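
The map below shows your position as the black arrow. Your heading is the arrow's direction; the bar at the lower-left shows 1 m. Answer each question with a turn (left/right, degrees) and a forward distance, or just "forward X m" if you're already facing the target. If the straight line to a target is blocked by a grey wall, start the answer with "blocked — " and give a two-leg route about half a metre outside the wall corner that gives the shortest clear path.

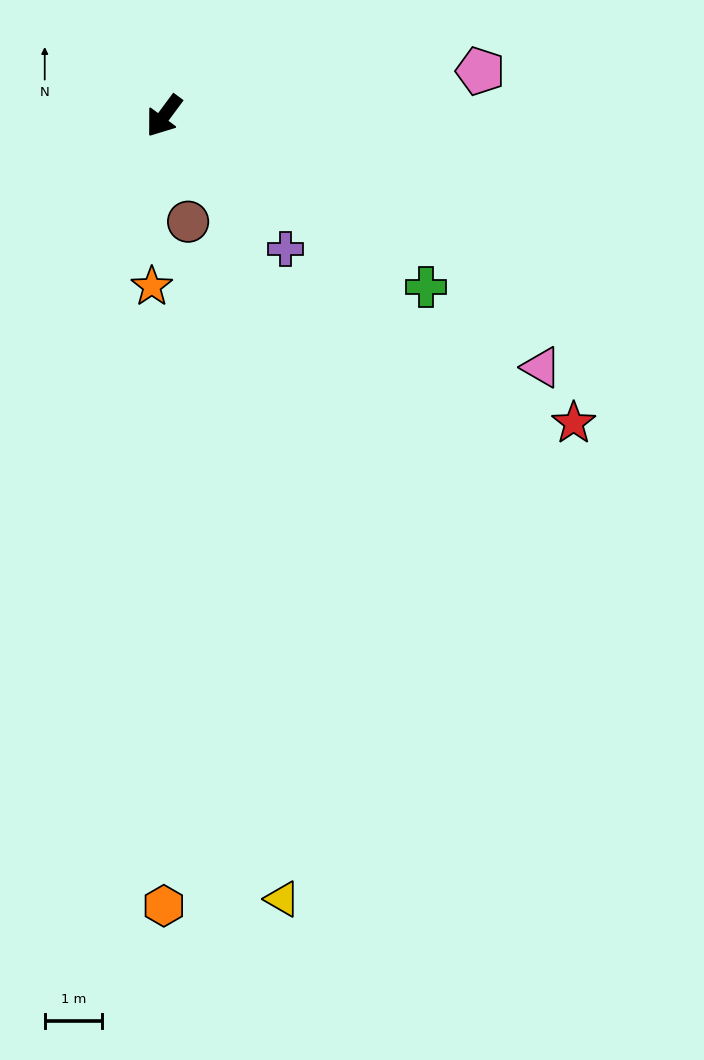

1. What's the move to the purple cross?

turn left 79°, forward 3.2 m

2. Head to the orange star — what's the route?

turn left 32°, forward 3.0 m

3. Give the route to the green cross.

turn left 93°, forward 5.5 m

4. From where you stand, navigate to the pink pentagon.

turn left 135°, forward 5.6 m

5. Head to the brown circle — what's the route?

turn left 49°, forward 1.9 m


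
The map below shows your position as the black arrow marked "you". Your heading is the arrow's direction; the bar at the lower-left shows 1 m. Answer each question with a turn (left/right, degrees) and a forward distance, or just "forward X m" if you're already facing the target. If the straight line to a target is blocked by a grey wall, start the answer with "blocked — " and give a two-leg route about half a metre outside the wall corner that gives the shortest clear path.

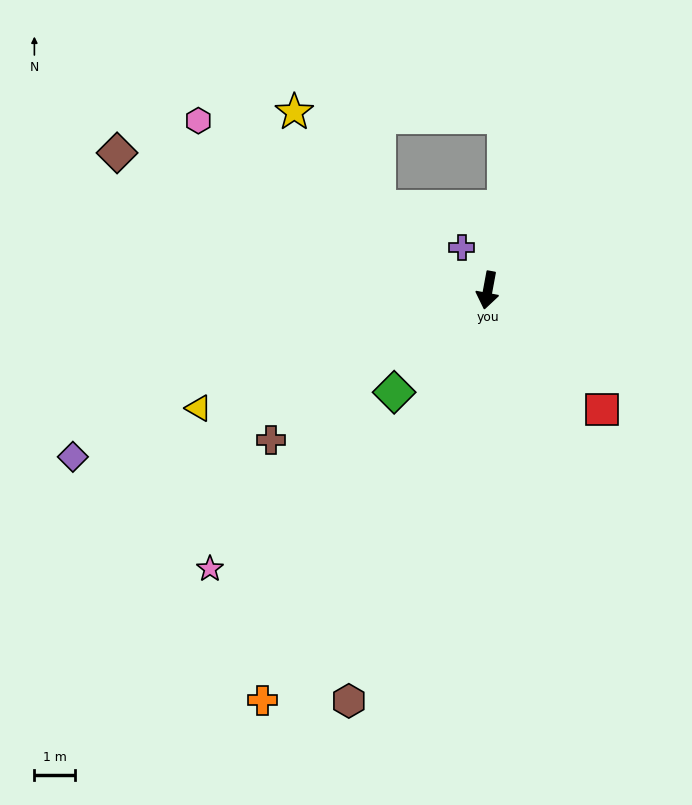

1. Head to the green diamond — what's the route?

turn right 32°, forward 3.4 m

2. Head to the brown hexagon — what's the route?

turn right 8°, forward 10.6 m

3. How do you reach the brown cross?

turn right 45°, forward 6.4 m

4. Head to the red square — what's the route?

turn left 54°, forward 4.0 m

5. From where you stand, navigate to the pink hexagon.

turn right 110°, forward 8.2 m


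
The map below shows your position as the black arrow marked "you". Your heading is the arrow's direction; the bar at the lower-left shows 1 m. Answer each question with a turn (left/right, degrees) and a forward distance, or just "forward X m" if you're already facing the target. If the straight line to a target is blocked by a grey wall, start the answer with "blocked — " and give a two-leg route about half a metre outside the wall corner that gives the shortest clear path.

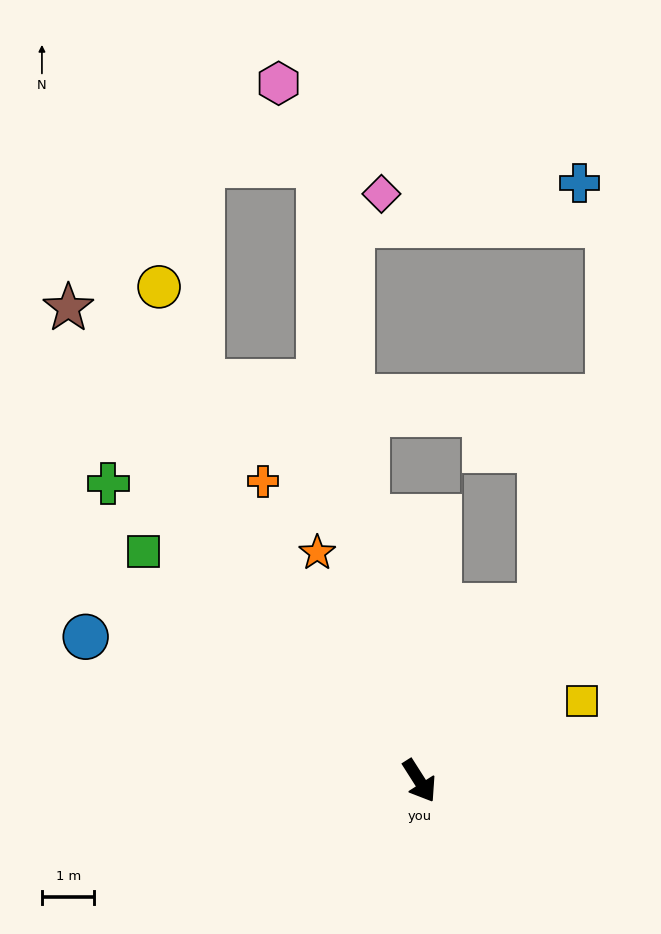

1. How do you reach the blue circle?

turn right 146°, forward 6.9 m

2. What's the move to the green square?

turn right 162°, forward 6.8 m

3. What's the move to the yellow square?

turn left 84°, forward 3.4 m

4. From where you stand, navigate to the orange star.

turn left 172°, forward 4.8 m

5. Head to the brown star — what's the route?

turn right 176°, forward 11.2 m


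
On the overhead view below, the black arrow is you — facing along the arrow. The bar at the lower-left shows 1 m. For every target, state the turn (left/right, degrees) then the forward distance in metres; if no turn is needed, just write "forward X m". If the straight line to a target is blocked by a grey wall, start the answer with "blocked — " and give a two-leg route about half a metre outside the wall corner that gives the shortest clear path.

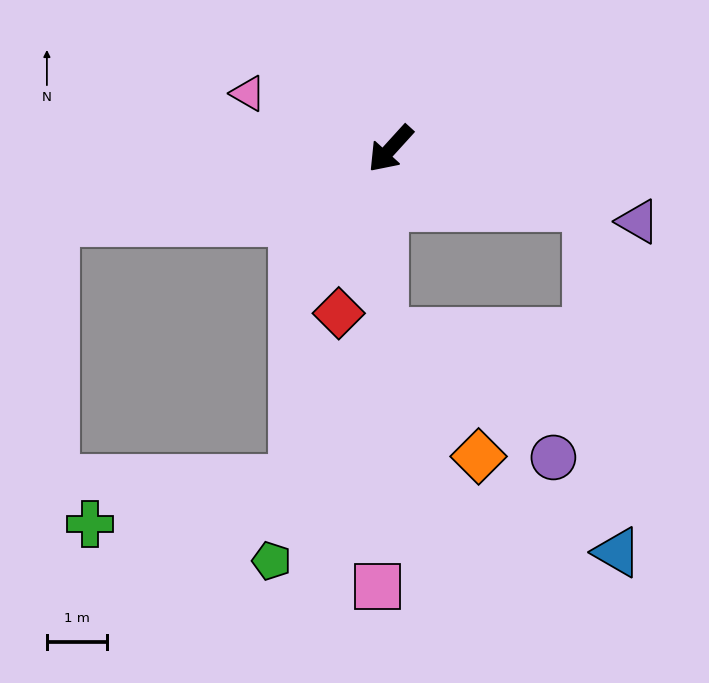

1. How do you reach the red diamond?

turn left 25°, forward 2.9 m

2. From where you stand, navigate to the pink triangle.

turn right 69°, forward 2.5 m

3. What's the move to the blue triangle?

blocked — turn left 116°, forward 3.4 m, then turn right 69°, forward 5.8 m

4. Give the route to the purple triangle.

turn left 116°, forward 4.3 m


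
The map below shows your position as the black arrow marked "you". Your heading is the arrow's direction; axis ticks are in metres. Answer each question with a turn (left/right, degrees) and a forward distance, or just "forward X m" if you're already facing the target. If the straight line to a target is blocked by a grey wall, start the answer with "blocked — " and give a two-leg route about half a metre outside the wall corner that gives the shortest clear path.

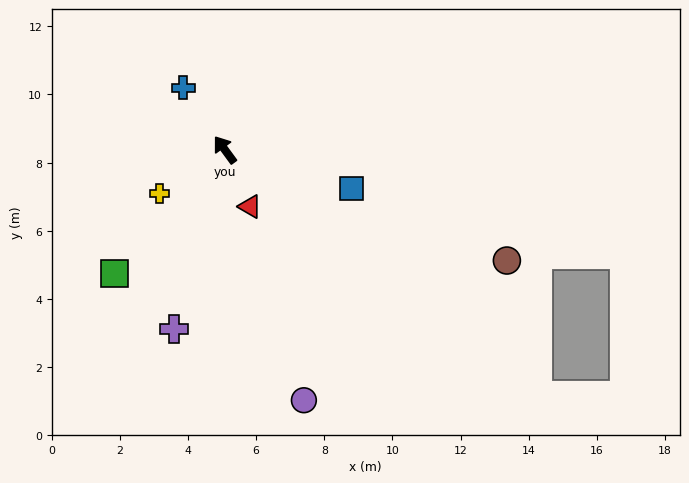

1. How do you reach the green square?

turn left 102°, forward 4.9 m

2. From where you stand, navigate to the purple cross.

turn left 128°, forward 5.5 m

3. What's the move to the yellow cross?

turn left 87°, forward 2.3 m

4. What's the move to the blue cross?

turn right 2°, forward 2.2 m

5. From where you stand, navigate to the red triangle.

turn left 168°, forward 1.8 m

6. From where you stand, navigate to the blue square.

turn right 143°, forward 3.9 m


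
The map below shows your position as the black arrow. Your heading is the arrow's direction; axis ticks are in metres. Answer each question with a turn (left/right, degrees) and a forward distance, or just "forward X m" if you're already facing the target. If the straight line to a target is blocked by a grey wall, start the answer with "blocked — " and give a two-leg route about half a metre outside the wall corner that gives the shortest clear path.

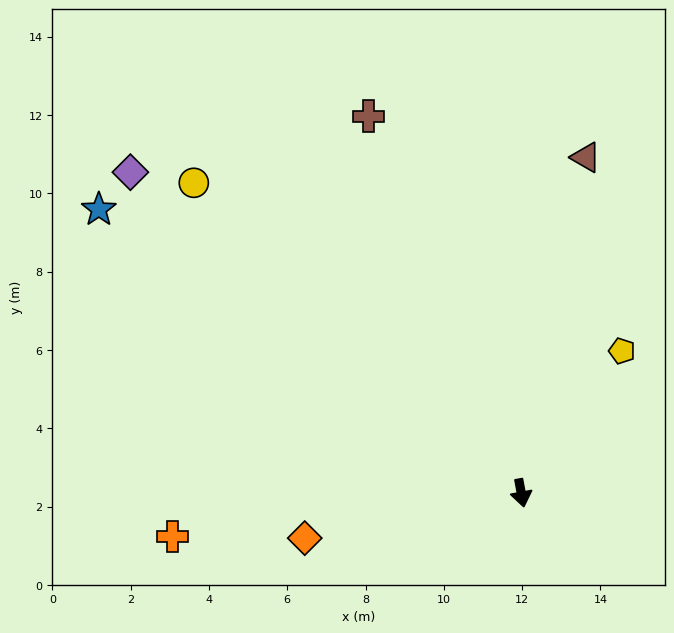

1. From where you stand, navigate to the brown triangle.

turn left 159°, forward 8.7 m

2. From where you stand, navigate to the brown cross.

turn right 168°, forward 10.4 m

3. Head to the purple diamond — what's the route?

turn right 140°, forward 12.9 m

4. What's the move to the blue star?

turn right 134°, forward 13.0 m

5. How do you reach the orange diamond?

turn right 89°, forward 5.6 m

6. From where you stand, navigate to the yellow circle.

turn right 144°, forward 11.5 m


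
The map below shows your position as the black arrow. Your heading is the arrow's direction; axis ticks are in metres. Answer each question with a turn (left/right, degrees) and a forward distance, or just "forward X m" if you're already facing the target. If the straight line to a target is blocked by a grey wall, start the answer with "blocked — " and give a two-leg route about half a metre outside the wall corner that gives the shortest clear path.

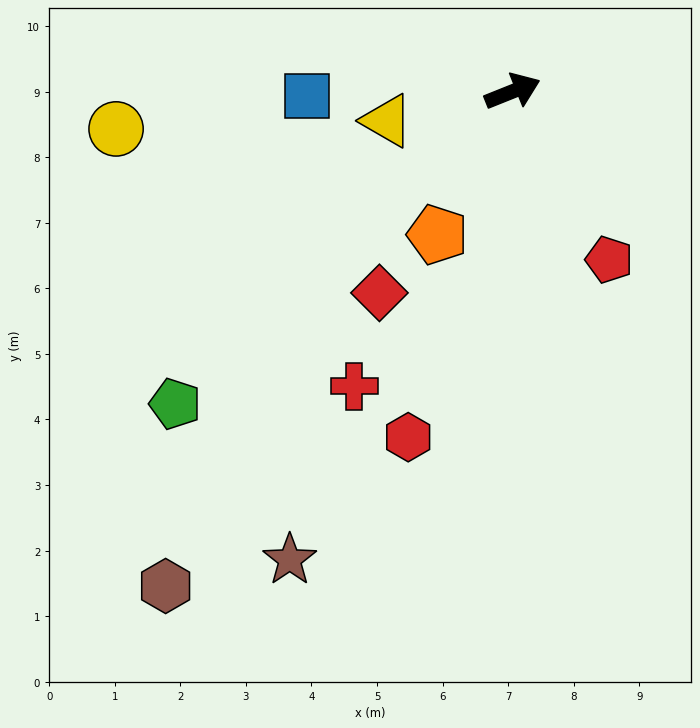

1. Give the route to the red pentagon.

turn right 82°, forward 3.0 m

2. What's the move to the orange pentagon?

turn right 140°, forward 2.5 m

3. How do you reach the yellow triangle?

turn left 171°, forward 2.0 m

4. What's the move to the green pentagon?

turn right 159°, forward 7.0 m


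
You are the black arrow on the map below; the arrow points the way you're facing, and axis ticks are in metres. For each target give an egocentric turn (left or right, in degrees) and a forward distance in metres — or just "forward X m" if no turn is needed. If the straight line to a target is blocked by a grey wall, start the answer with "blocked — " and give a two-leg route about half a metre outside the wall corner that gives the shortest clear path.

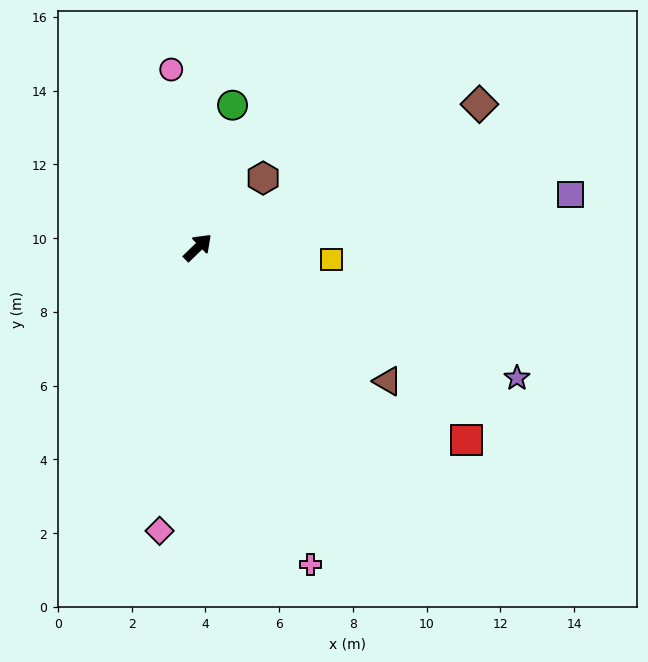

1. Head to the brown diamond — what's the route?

turn right 17°, forward 8.6 m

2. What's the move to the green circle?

turn left 32°, forward 4.0 m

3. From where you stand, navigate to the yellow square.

turn right 49°, forward 3.6 m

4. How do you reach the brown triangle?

turn right 79°, forward 6.3 m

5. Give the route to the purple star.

turn right 66°, forward 9.4 m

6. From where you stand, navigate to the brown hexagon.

turn left 3°, forward 2.6 m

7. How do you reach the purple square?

turn right 36°, forward 10.2 m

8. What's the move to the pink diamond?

turn right 142°, forward 7.8 m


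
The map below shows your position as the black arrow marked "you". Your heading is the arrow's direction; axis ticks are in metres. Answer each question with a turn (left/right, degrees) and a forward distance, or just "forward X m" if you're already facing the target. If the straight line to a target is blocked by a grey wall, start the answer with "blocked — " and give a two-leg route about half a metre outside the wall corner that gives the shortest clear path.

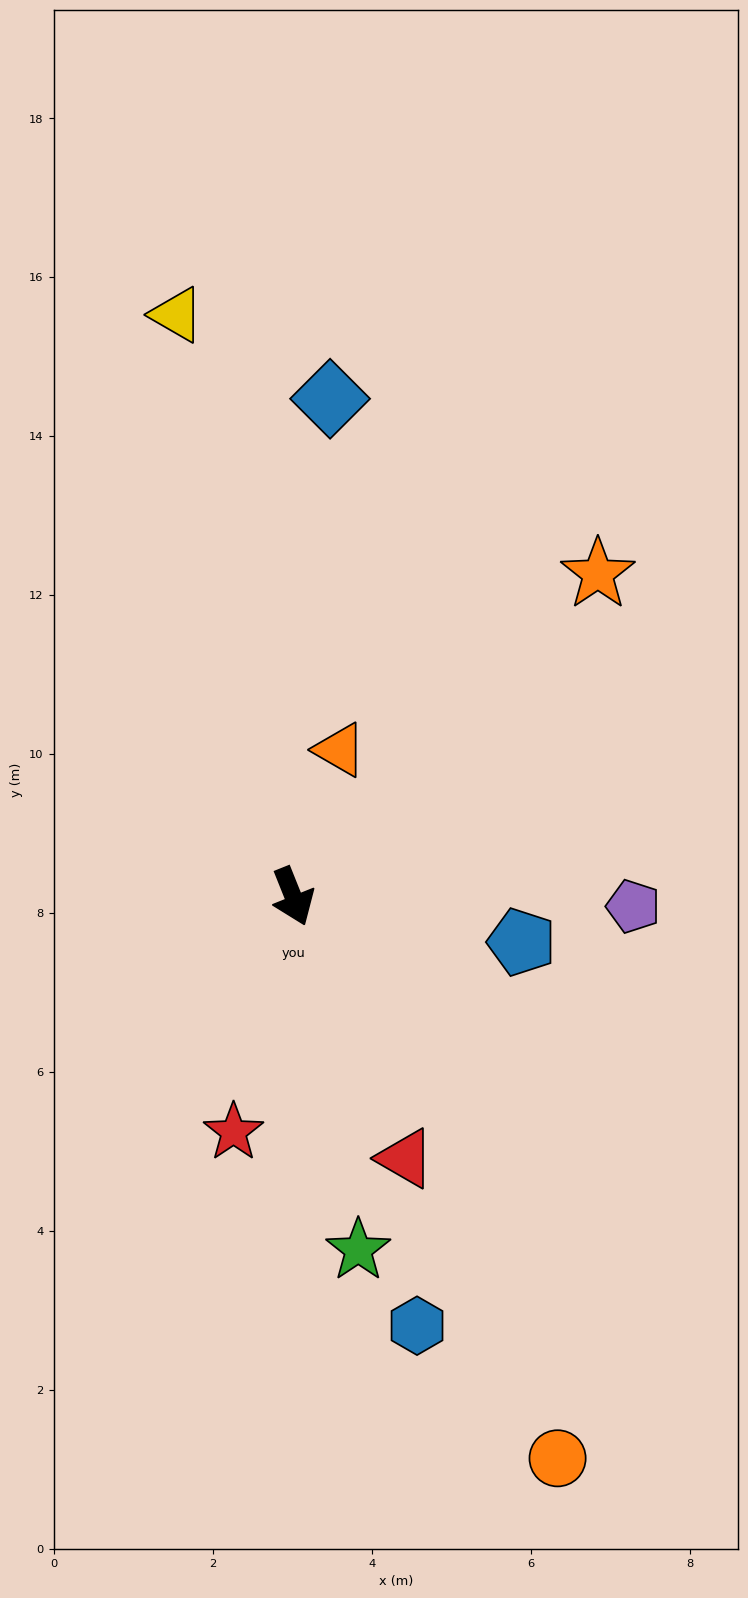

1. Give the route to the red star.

turn right 36°, forward 3.1 m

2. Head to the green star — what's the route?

turn right 11°, forward 4.5 m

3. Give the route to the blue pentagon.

turn left 57°, forward 2.9 m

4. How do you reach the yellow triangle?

turn left 169°, forward 7.5 m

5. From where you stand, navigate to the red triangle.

forward 3.6 m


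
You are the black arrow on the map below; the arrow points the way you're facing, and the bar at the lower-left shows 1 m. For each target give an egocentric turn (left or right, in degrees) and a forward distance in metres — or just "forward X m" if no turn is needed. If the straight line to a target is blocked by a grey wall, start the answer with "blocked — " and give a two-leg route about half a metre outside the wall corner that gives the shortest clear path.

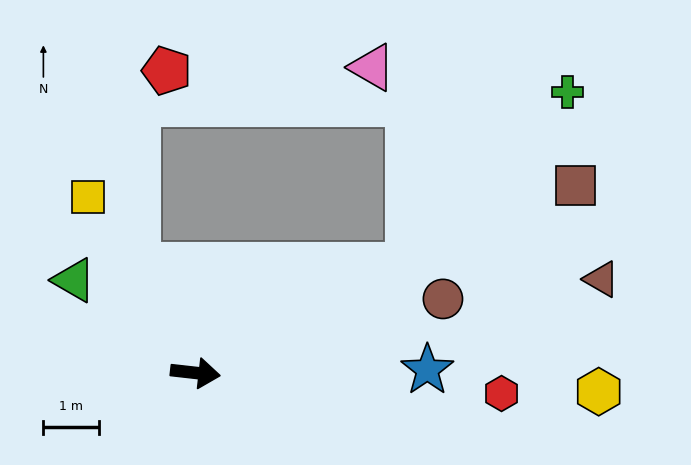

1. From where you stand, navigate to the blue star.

turn left 7°, forward 4.2 m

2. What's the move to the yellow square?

turn left 128°, forward 3.7 m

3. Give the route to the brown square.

turn left 33°, forward 7.6 m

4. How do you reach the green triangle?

turn left 149°, forward 2.7 m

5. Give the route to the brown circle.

turn left 23°, forward 4.6 m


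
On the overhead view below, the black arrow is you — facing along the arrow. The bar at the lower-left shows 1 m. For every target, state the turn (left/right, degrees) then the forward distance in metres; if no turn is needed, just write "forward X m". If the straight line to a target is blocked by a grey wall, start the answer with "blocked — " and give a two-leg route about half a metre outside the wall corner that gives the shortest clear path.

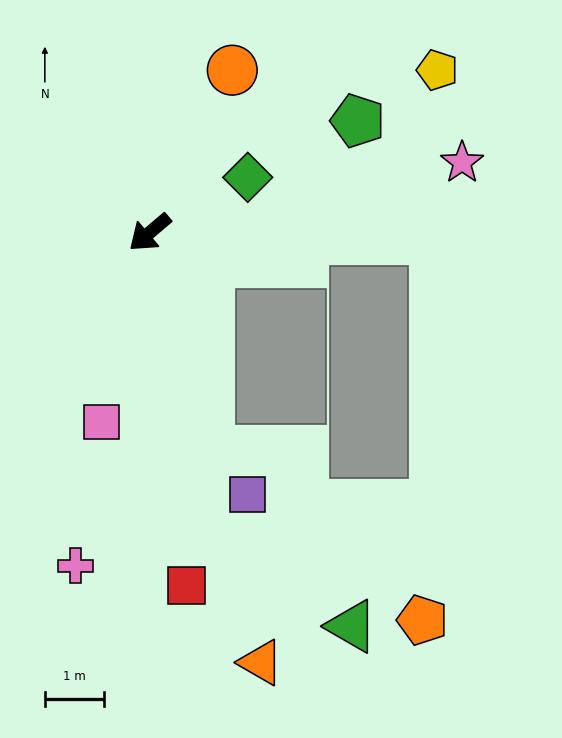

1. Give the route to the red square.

turn left 56°, forward 6.0 m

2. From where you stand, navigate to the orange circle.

turn right 157°, forward 3.1 m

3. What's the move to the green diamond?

turn left 169°, forward 1.9 m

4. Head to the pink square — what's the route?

turn left 35°, forward 3.3 m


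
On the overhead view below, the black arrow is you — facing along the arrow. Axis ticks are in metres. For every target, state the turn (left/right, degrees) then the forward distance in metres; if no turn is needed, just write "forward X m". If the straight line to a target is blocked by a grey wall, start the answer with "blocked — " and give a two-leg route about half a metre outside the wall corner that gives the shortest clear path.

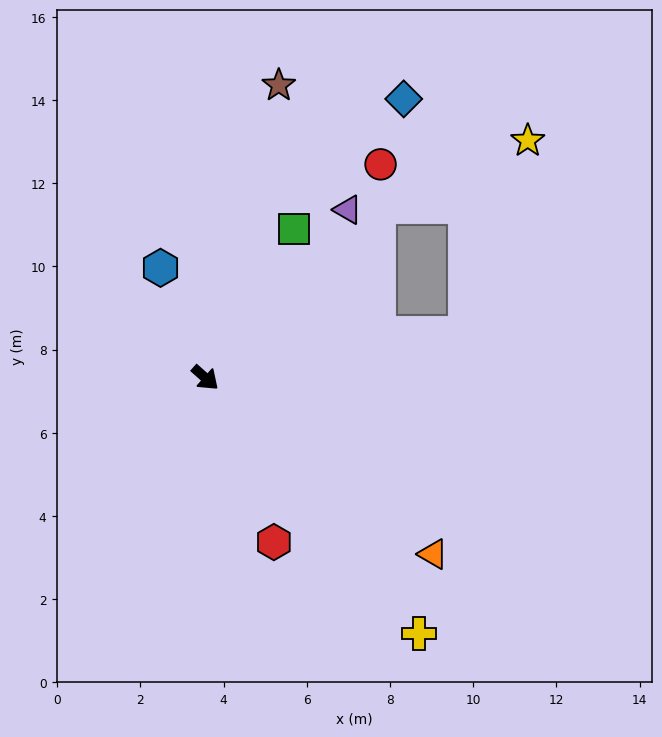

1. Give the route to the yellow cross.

turn right 9°, forward 8.0 m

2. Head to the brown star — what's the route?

turn left 117°, forward 7.2 m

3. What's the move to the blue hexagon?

turn left 154°, forward 2.9 m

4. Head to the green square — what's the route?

turn left 101°, forward 4.2 m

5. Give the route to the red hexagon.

turn right 26°, forward 4.3 m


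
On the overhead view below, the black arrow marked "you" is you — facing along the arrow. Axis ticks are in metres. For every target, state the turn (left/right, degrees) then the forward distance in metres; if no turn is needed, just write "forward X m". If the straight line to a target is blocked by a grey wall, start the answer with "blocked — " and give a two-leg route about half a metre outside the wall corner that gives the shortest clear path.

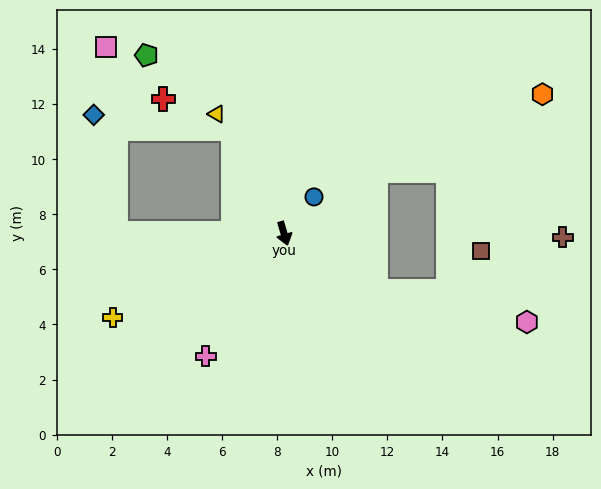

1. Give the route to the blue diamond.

blocked — turn right 107°, forward 6.1 m, then turn right 79°, forward 4.4 m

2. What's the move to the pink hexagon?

blocked — turn left 42°, forward 4.0 m, then turn left 19°, forward 5.6 m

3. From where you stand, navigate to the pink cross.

turn right 49°, forward 5.3 m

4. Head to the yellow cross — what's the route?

turn right 80°, forward 6.9 m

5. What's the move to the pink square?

blocked — turn right 107°, forward 6.1 m, then turn right 86°, forward 6.8 m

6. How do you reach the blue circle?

turn left 124°, forward 1.7 m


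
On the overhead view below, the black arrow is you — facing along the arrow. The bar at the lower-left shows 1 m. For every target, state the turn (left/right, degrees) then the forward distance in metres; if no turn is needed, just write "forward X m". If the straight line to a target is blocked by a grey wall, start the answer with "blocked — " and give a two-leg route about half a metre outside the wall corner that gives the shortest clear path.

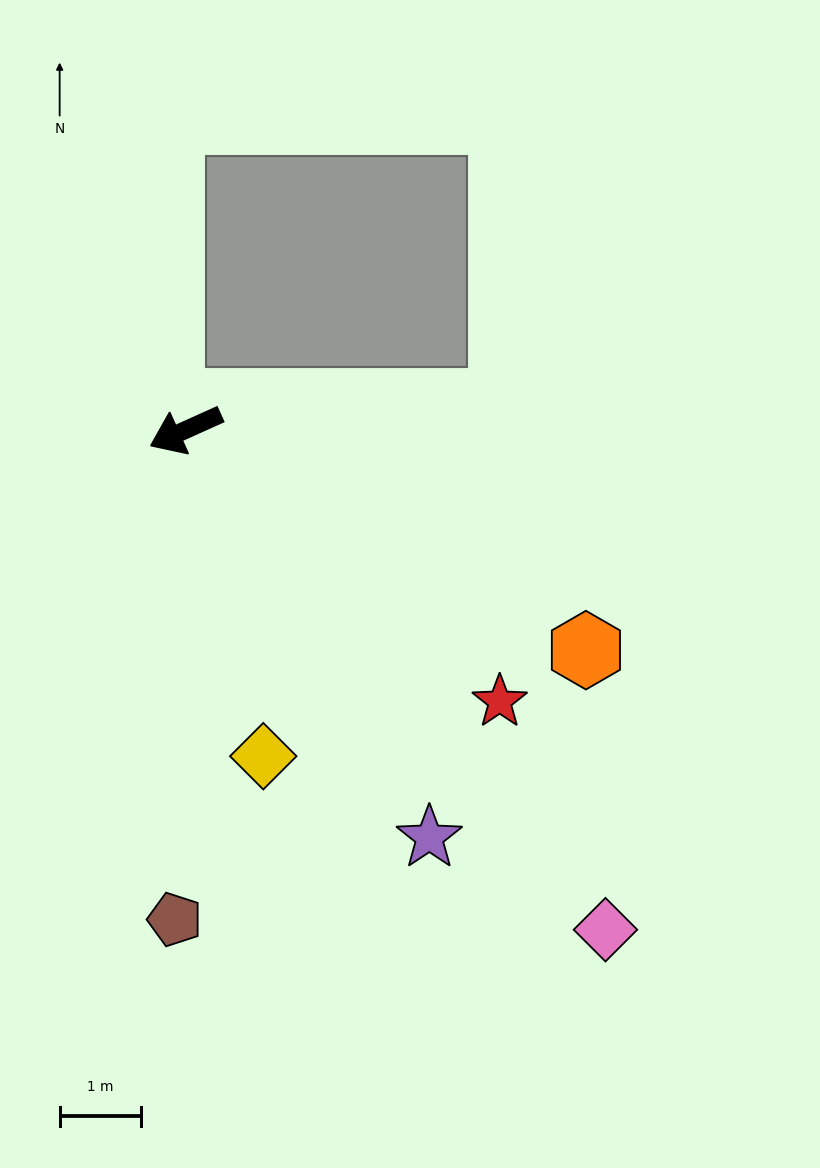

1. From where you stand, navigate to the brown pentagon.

turn left 64°, forward 6.0 m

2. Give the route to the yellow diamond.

turn left 79°, forward 4.1 m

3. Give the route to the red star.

turn left 115°, forward 5.1 m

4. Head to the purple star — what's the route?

turn left 97°, forward 5.8 m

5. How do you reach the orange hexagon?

turn left 127°, forward 5.6 m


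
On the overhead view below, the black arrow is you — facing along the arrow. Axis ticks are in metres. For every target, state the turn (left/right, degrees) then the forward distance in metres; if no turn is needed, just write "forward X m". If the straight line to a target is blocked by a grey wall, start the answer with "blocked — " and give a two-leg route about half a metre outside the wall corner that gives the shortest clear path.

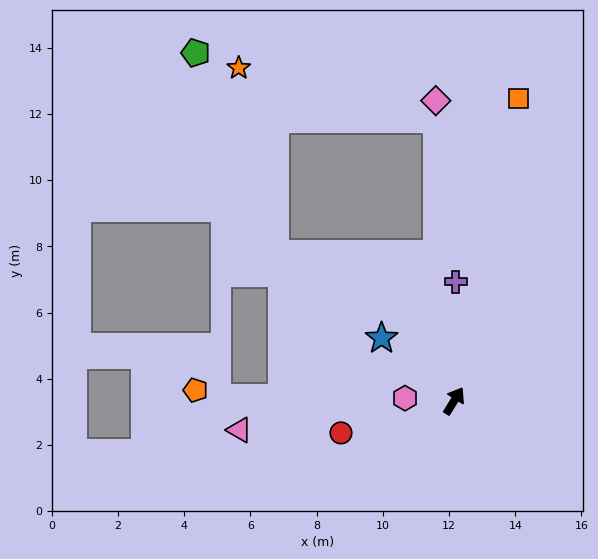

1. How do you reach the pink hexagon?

turn left 119°, forward 1.5 m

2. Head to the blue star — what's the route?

turn left 81°, forward 2.9 m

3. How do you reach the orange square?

turn left 20°, forward 9.3 m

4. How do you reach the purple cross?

turn left 31°, forward 3.6 m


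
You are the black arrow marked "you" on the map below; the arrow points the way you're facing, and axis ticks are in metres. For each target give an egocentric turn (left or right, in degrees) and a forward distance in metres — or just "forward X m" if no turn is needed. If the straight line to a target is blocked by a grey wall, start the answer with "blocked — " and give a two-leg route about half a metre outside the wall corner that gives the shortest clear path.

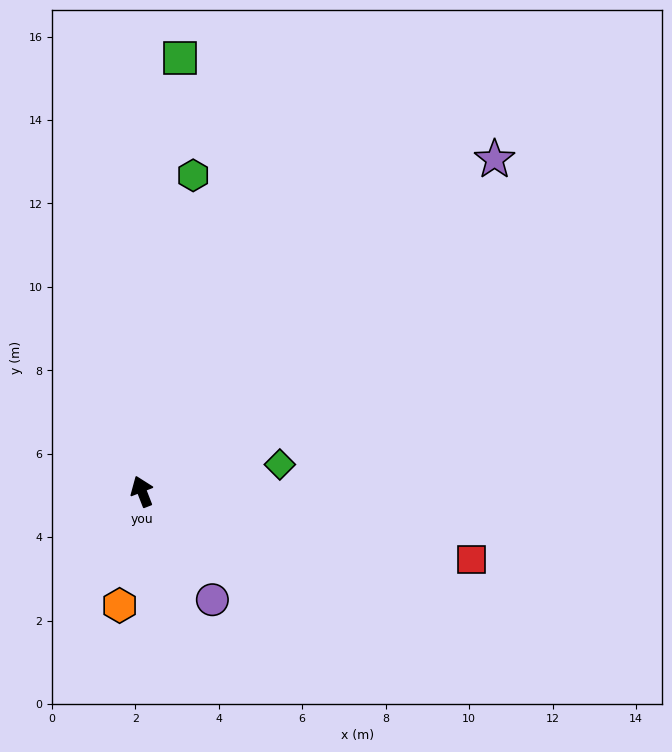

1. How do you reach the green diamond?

turn right 100°, forward 3.4 m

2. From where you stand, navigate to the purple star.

turn right 68°, forward 11.6 m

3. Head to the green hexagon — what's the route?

turn right 30°, forward 7.7 m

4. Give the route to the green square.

turn right 26°, forward 10.4 m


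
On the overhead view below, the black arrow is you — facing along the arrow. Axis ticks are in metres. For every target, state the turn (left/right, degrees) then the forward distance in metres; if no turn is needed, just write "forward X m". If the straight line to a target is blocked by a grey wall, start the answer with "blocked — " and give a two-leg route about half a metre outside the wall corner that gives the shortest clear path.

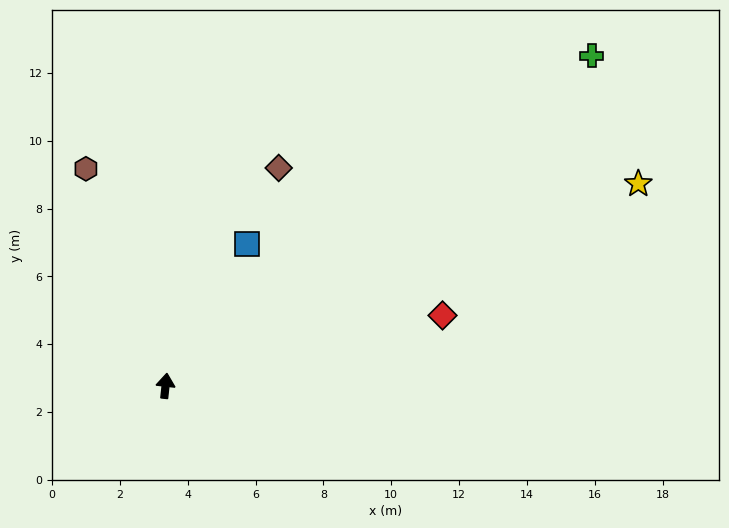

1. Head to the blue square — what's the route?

turn right 24°, forward 4.8 m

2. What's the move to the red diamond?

turn right 70°, forward 8.4 m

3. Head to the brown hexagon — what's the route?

turn left 26°, forward 6.8 m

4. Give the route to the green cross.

turn right 46°, forward 15.9 m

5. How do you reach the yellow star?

turn right 61°, forward 15.2 m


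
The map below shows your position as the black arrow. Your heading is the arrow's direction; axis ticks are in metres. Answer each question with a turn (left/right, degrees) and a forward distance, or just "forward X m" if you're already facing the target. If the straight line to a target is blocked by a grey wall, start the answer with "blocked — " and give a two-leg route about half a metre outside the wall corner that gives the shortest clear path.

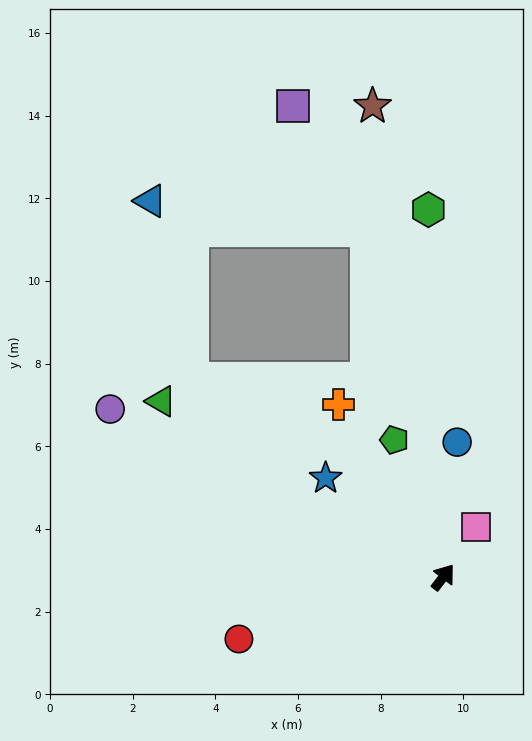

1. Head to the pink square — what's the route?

turn left 4°, forward 1.4 m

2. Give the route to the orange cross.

turn left 69°, forward 4.9 m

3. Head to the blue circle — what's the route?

turn left 31°, forward 3.3 m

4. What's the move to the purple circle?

turn left 101°, forward 9.0 m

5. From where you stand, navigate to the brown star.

turn left 46°, forward 11.5 m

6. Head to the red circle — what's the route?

turn left 144°, forward 5.2 m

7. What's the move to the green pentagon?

turn left 57°, forward 3.5 m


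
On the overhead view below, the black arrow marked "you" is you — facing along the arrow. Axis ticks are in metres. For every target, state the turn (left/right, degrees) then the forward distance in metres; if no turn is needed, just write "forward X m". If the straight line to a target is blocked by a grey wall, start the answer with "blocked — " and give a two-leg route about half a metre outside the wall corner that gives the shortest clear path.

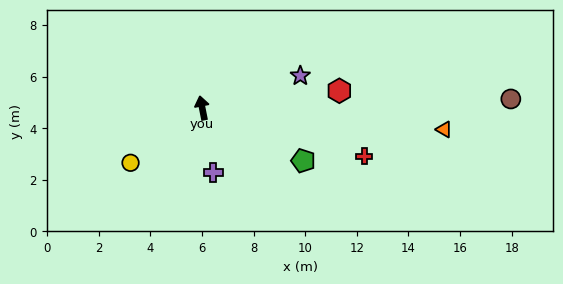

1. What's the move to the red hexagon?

turn right 94°, forward 5.4 m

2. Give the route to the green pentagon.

turn right 129°, forward 4.4 m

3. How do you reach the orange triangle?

turn right 106°, forward 9.4 m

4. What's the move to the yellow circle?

turn left 116°, forward 3.5 m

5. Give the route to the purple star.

turn right 83°, forward 4.0 m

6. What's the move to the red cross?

turn right 118°, forward 6.5 m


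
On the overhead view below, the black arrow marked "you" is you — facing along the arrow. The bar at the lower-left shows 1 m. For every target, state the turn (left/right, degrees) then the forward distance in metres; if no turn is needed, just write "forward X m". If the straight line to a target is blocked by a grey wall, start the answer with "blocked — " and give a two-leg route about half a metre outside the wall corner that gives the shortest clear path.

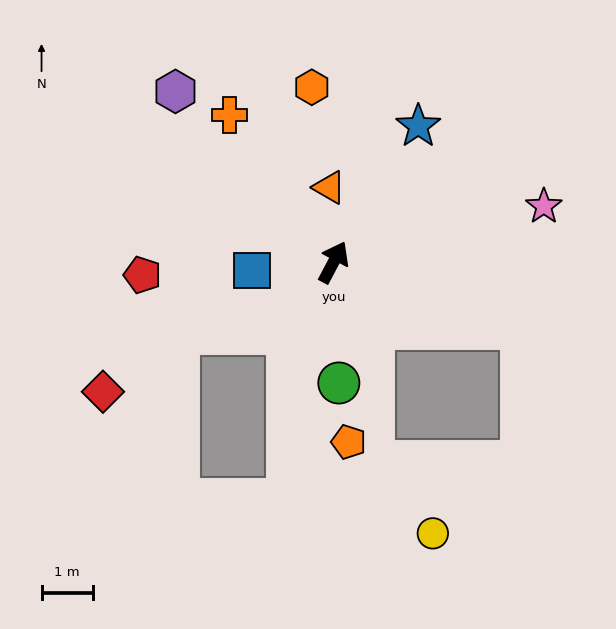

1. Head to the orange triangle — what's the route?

turn left 31°, forward 1.5 m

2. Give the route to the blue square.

turn left 124°, forward 1.6 m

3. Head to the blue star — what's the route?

turn right 4°, forward 3.1 m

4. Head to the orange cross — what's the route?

turn left 63°, forward 3.5 m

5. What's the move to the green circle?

turn right 150°, forward 2.3 m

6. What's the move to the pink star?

turn right 47°, forward 4.2 m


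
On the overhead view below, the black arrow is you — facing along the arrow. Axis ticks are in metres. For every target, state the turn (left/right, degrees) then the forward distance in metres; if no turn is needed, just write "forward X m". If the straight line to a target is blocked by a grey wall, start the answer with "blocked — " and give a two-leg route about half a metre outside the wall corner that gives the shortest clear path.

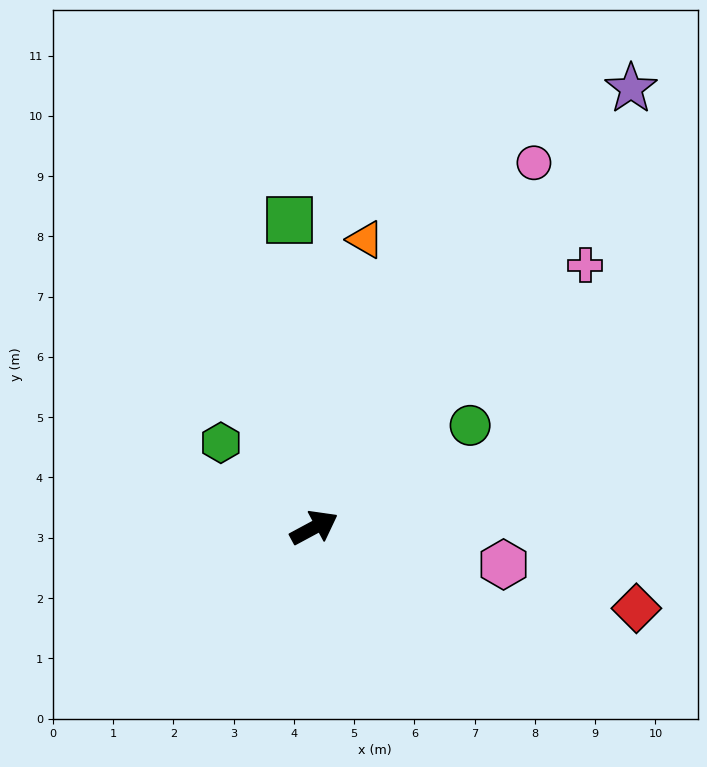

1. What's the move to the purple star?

turn left 26°, forward 9.0 m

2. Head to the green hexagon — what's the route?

turn left 109°, forward 2.1 m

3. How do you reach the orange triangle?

turn left 52°, forward 4.9 m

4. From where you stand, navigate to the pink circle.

turn left 31°, forward 7.1 m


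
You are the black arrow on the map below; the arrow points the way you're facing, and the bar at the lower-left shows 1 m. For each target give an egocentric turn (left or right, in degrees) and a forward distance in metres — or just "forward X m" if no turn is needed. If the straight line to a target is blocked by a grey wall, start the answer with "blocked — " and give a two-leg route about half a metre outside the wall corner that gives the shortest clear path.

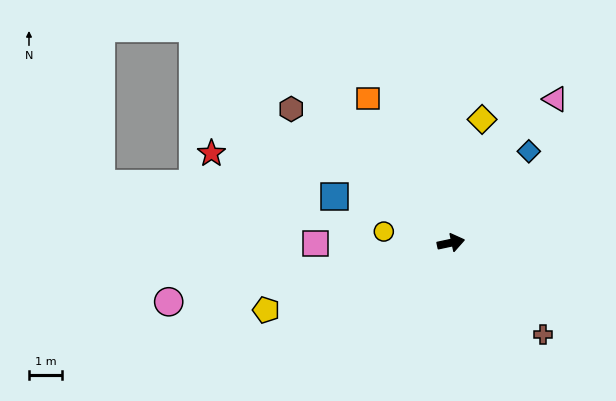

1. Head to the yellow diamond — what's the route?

turn left 64°, forward 3.8 m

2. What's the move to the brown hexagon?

turn left 128°, forward 6.3 m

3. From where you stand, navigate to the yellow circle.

turn left 158°, forward 2.0 m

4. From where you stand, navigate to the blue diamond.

turn left 37°, forward 3.6 m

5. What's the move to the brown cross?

turn right 57°, forward 3.9 m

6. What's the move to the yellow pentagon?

turn right 172°, forward 5.9 m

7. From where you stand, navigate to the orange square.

turn left 108°, forward 5.0 m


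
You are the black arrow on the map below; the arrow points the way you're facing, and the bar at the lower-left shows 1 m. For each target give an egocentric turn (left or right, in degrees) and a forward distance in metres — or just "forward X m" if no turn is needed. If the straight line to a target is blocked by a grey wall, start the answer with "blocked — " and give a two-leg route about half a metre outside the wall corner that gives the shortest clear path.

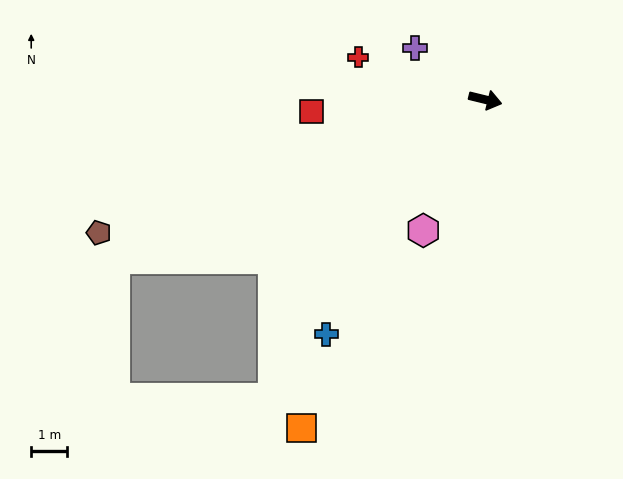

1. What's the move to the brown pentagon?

turn right 147°, forward 11.4 m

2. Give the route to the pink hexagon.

turn right 102°, forward 4.0 m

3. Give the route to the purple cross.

turn left 158°, forward 2.4 m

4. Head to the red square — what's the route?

turn right 162°, forward 4.9 m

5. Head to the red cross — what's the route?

turn left 175°, forward 3.7 m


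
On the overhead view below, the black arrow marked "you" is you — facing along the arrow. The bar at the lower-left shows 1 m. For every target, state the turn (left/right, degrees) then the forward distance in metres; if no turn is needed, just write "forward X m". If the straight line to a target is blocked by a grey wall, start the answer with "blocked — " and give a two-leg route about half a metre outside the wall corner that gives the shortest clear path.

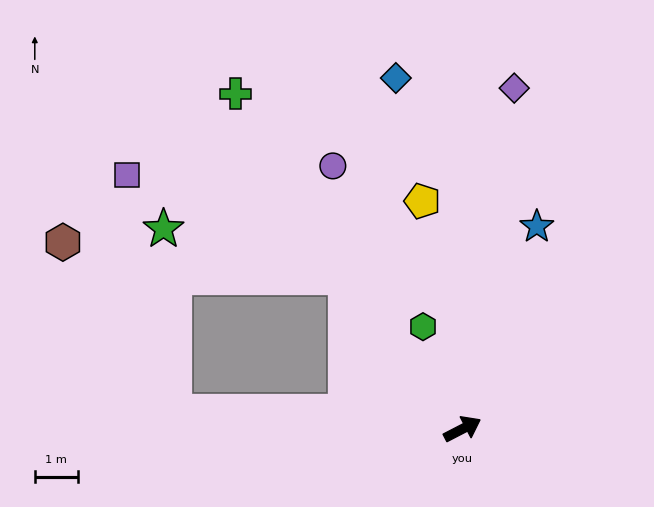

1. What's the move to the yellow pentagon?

turn left 73°, forward 5.4 m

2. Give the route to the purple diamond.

turn left 54°, forward 8.0 m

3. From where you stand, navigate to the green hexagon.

turn left 84°, forward 2.6 m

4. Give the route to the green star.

blocked — turn left 100°, forward 4.5 m, then turn left 38°, forward 4.4 m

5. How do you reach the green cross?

turn left 97°, forward 9.4 m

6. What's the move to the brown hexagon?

blocked — turn left 149°, forward 6.8 m, then turn right 53°, forward 4.7 m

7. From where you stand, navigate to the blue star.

turn left 42°, forward 5.0 m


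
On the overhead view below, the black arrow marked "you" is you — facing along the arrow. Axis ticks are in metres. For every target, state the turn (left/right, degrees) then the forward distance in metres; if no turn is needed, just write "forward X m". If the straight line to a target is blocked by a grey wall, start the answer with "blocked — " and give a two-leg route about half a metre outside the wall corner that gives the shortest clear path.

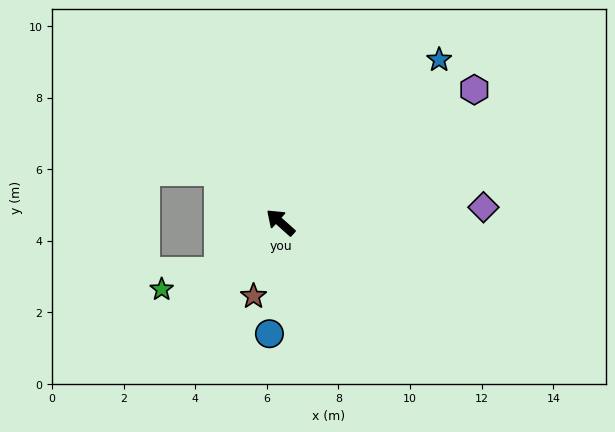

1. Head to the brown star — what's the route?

turn left 112°, forward 2.2 m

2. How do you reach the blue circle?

turn left 126°, forward 3.1 m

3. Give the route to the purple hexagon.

turn right 104°, forward 6.6 m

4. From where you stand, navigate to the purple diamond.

turn right 134°, forward 5.7 m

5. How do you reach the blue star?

turn right 92°, forward 6.3 m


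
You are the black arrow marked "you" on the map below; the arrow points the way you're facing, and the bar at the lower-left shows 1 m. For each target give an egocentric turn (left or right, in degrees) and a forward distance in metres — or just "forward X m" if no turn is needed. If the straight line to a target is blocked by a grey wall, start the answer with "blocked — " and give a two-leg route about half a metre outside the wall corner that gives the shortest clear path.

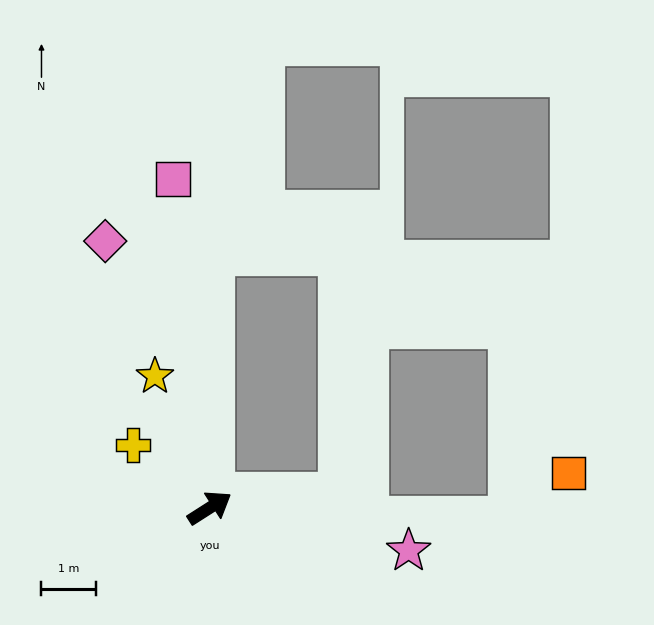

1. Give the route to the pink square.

turn left 64°, forward 6.1 m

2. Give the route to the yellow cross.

turn left 108°, forward 1.8 m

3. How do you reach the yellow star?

turn left 80°, forward 2.6 m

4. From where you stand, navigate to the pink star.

turn right 45°, forward 3.7 m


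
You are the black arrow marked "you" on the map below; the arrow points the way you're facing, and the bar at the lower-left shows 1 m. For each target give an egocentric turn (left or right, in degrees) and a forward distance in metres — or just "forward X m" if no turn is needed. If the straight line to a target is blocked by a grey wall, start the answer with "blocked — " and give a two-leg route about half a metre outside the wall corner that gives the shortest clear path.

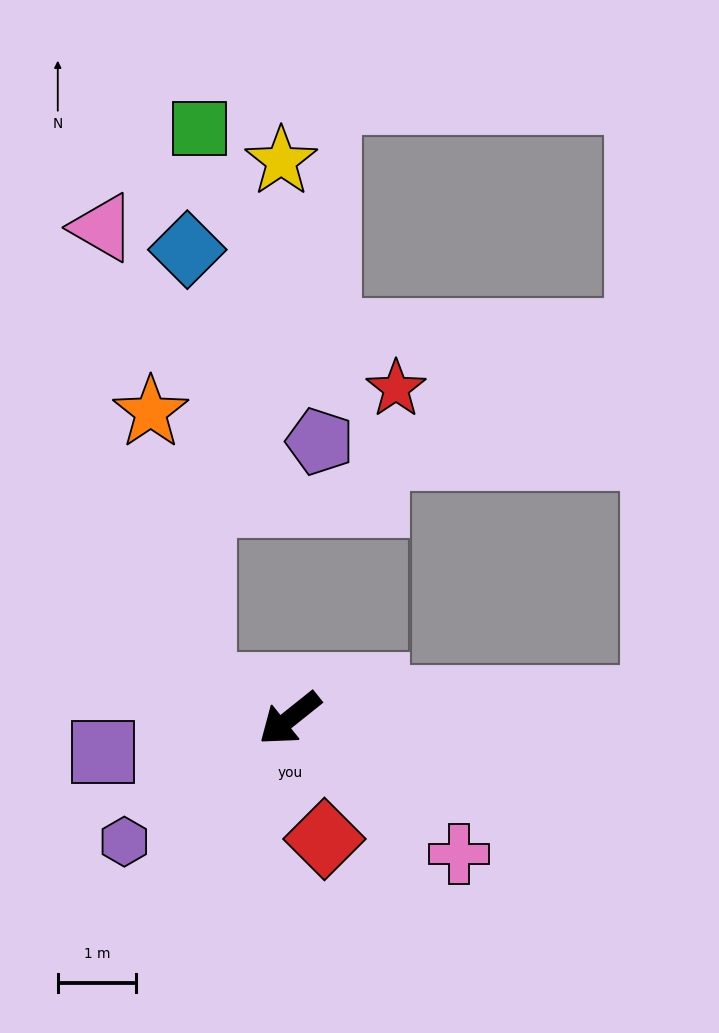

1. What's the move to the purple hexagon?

turn right 2°, forward 2.6 m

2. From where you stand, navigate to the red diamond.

turn left 67°, forward 1.6 m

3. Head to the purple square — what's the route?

turn right 29°, forward 2.4 m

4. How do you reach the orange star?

blocked — turn right 59°, forward 1.2 m, then turn right 59°, forward 3.6 m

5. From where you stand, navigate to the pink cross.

turn left 103°, forward 2.8 m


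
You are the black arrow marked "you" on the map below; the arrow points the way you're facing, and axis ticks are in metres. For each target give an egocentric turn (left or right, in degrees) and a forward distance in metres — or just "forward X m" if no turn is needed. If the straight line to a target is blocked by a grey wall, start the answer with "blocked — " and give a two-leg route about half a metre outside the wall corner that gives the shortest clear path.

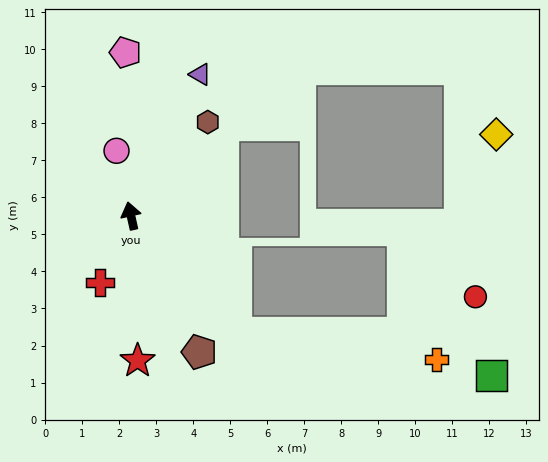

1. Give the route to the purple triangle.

turn right 39°, forward 4.3 m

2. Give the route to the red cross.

turn left 143°, forward 2.0 m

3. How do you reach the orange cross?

blocked — turn right 151°, forward 4.3 m, then turn left 41°, forward 5.5 m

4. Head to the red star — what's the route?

turn left 170°, forward 3.9 m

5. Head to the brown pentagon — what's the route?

turn right 166°, forward 4.1 m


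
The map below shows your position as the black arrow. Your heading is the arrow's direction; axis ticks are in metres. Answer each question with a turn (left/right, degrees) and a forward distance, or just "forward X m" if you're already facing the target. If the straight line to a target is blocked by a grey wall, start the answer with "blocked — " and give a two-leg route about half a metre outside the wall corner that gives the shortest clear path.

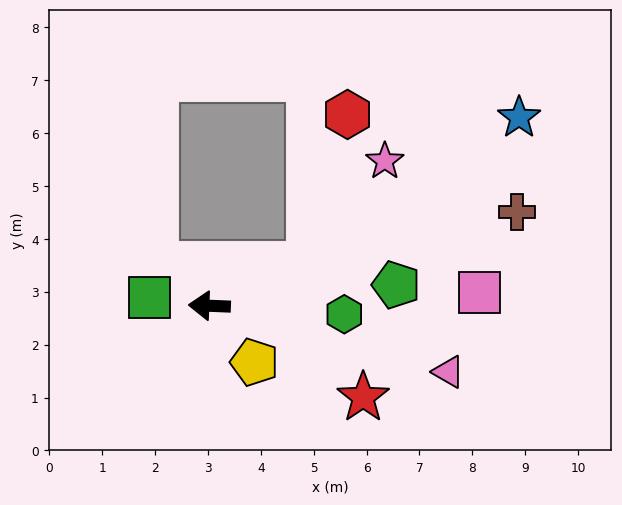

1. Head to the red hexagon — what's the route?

blocked — turn right 155°, forward 2.0 m, then turn left 53°, forward 2.9 m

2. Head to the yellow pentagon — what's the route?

turn left 131°, forward 1.4 m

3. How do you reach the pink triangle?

turn left 167°, forward 4.7 m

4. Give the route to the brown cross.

turn right 161°, forward 6.1 m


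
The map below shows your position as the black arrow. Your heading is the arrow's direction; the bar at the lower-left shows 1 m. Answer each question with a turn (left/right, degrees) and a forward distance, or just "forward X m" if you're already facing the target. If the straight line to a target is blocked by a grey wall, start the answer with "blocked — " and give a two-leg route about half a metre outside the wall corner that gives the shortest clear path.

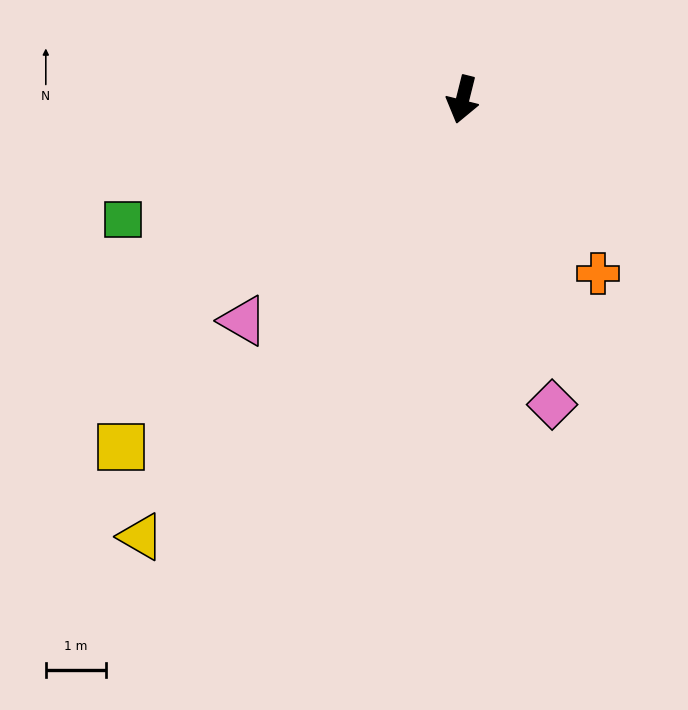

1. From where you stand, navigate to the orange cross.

turn left 52°, forward 3.7 m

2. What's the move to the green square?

turn right 57°, forward 6.0 m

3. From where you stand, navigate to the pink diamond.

turn left 30°, forward 5.3 m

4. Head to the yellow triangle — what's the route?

turn right 22°, forward 9.0 m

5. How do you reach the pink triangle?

turn right 31°, forward 5.2 m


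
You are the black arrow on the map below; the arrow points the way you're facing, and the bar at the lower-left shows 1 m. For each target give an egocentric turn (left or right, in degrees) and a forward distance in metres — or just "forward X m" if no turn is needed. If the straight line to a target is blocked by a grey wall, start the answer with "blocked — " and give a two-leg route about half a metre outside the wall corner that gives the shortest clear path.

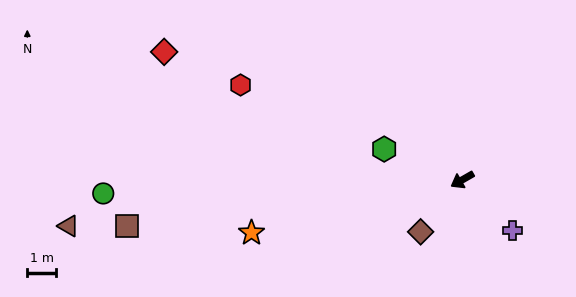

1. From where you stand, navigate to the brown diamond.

turn left 21°, forward 2.3 m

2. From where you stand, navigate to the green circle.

turn right 28°, forward 12.5 m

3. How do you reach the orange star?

turn right 16°, forward 7.5 m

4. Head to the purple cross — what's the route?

turn left 105°, forward 2.5 m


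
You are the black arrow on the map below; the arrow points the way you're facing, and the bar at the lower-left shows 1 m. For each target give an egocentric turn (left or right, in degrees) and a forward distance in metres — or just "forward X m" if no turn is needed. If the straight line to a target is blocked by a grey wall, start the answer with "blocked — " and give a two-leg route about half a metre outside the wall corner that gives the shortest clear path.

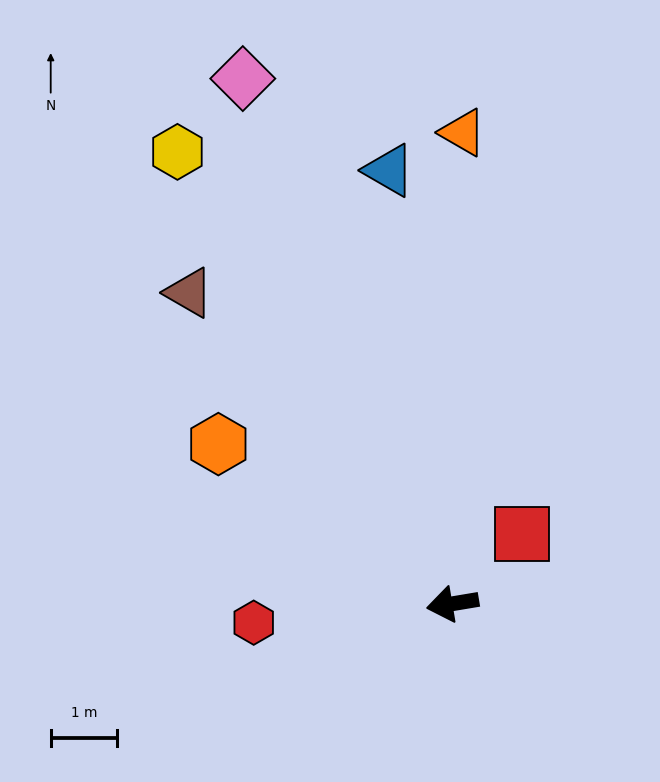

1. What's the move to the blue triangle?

turn right 91°, forward 6.6 m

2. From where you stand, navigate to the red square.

turn right 145°, forward 1.5 m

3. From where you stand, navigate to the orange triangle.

turn right 101°, forward 7.1 m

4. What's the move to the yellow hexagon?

turn right 68°, forward 8.0 m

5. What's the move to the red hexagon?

turn right 4°, forward 3.0 m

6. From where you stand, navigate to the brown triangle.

turn right 59°, forward 6.1 m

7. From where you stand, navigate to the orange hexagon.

turn right 44°, forward 4.3 m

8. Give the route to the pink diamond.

turn right 78°, forward 8.5 m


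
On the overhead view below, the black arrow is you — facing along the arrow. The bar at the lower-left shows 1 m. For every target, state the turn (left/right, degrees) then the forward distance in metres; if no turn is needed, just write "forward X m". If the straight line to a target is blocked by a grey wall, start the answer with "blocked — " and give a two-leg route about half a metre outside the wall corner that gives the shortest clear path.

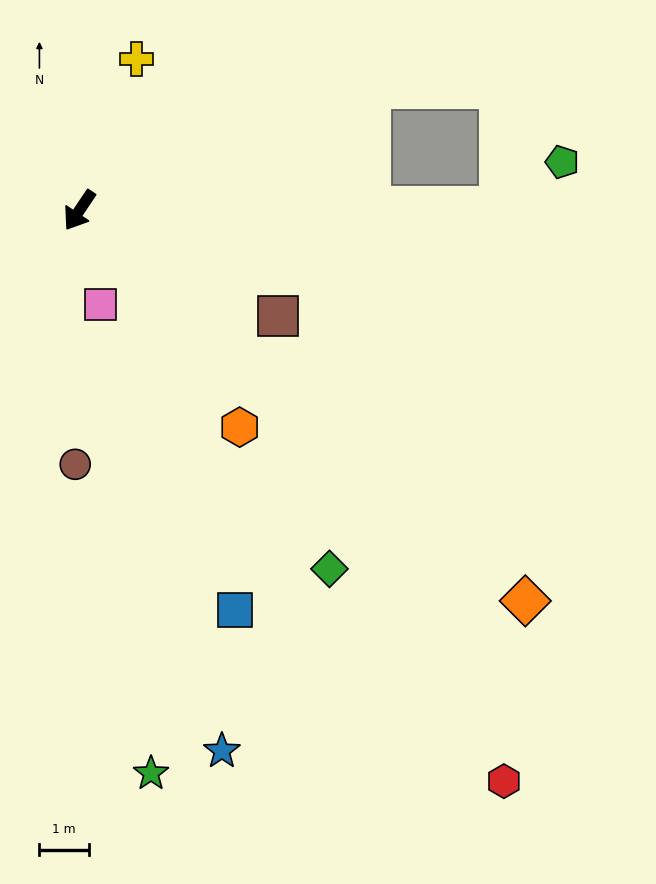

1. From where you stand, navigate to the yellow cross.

turn right 167°, forward 3.3 m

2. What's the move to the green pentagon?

blocked — turn left 124°, forward 8.5 m, then turn left 36°, forward 1.6 m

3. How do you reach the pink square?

turn left 47°, forward 2.0 m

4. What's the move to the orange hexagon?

turn left 70°, forward 5.5 m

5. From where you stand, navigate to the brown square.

turn left 96°, forward 4.6 m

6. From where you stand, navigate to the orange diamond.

turn left 83°, forward 12.0 m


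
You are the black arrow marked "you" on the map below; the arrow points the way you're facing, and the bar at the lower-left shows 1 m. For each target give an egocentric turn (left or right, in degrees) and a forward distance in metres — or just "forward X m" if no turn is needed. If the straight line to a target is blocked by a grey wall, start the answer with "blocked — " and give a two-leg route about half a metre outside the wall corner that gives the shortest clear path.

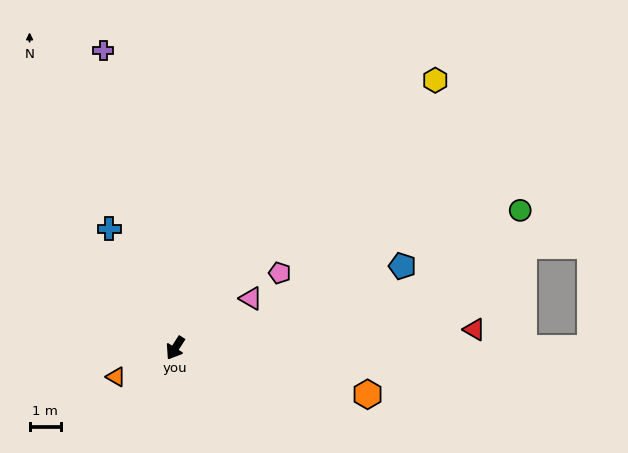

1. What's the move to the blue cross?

turn right 118°, forward 4.3 m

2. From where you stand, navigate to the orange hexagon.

turn left 109°, forward 6.3 m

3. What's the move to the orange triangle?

turn right 31°, forward 2.1 m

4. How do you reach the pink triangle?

turn left 156°, forward 2.9 m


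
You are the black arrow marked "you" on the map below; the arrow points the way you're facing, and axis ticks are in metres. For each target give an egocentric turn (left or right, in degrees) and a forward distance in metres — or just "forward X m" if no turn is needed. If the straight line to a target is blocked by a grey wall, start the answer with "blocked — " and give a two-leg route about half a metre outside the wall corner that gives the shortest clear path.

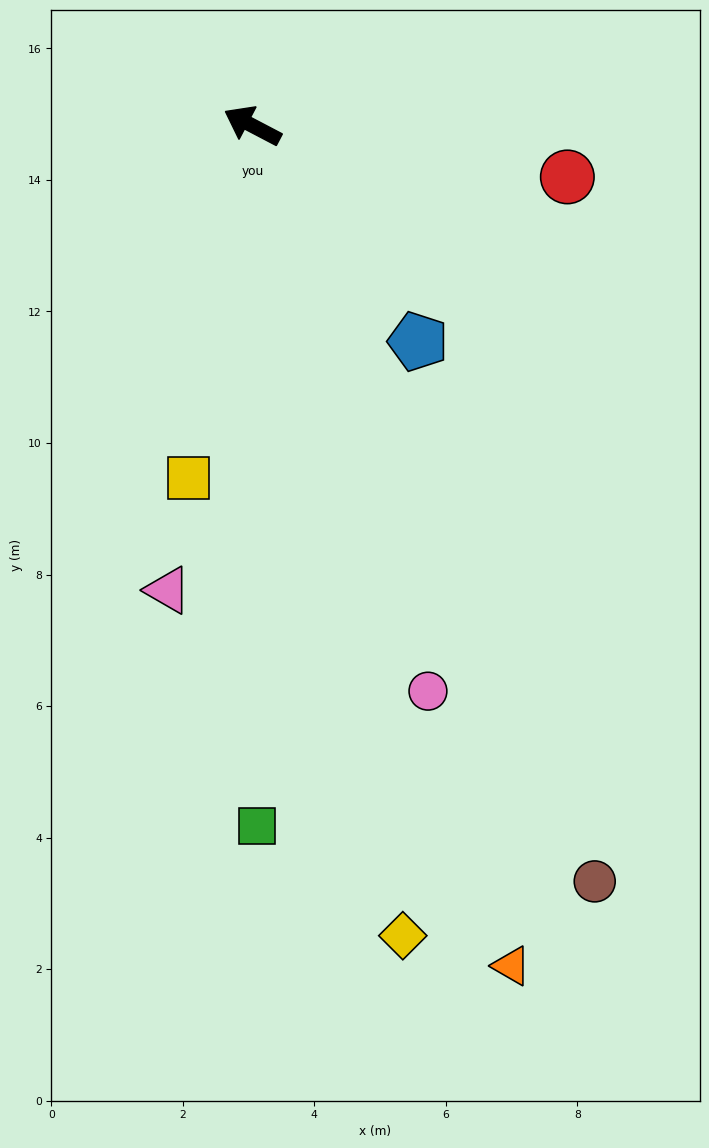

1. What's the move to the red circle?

turn right 162°, forward 4.9 m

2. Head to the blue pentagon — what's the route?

turn left 155°, forward 4.1 m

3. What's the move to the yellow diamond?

turn left 128°, forward 12.5 m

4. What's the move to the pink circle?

turn left 135°, forward 9.0 m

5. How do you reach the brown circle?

turn left 142°, forward 12.6 m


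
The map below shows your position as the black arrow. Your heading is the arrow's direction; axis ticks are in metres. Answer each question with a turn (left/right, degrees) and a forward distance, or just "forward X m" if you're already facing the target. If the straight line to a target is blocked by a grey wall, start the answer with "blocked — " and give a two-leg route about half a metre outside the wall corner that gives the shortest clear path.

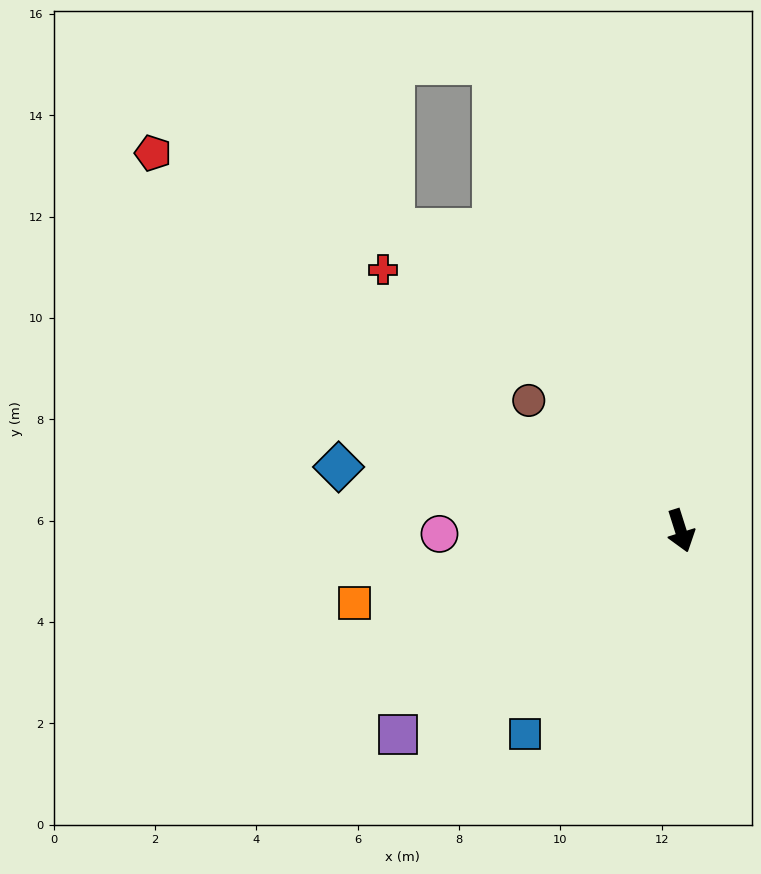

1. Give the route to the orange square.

turn right 95°, forward 6.6 m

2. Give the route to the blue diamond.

turn right 118°, forward 6.9 m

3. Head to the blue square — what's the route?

turn right 55°, forward 5.1 m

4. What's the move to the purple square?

turn right 72°, forward 6.9 m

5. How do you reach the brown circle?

turn right 148°, forward 3.9 m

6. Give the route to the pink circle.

turn right 107°, forward 4.8 m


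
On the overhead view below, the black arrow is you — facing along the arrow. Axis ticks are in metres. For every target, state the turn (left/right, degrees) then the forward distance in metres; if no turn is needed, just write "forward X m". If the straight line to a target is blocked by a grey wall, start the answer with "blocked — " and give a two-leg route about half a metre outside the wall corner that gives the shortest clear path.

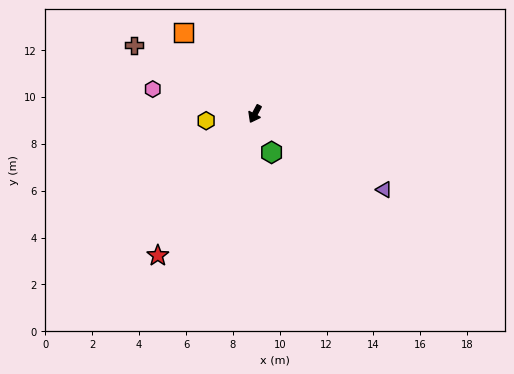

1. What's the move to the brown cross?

turn right 92°, forward 5.9 m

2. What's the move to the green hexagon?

turn left 51°, forward 1.8 m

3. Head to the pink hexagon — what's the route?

turn right 76°, forward 4.5 m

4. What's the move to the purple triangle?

turn left 88°, forward 6.4 m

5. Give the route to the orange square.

turn right 111°, forward 4.6 m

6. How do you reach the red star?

turn right 6°, forward 7.3 m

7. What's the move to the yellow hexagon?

turn right 54°, forward 2.1 m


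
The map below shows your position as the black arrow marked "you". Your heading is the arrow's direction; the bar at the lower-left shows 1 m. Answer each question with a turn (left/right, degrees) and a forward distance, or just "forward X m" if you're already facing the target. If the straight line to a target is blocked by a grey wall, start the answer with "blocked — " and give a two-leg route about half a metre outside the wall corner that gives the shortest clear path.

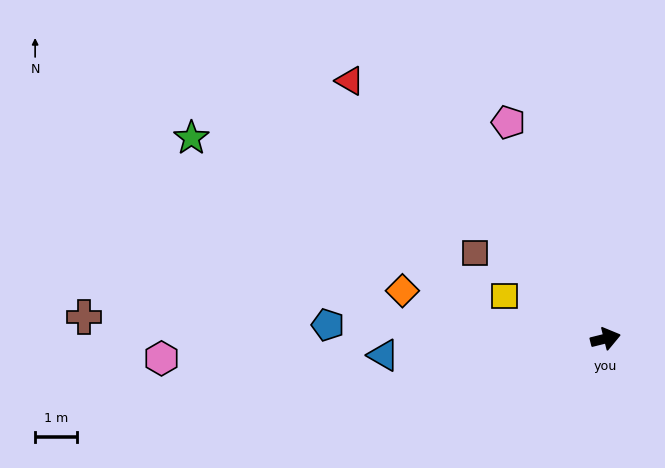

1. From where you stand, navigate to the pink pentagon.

turn left 100°, forward 5.7 m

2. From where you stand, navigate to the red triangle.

turn left 121°, forward 8.7 m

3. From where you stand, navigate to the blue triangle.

turn left 170°, forward 5.3 m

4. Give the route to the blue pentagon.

turn left 163°, forward 6.7 m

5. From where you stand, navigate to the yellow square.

turn left 143°, forward 2.6 m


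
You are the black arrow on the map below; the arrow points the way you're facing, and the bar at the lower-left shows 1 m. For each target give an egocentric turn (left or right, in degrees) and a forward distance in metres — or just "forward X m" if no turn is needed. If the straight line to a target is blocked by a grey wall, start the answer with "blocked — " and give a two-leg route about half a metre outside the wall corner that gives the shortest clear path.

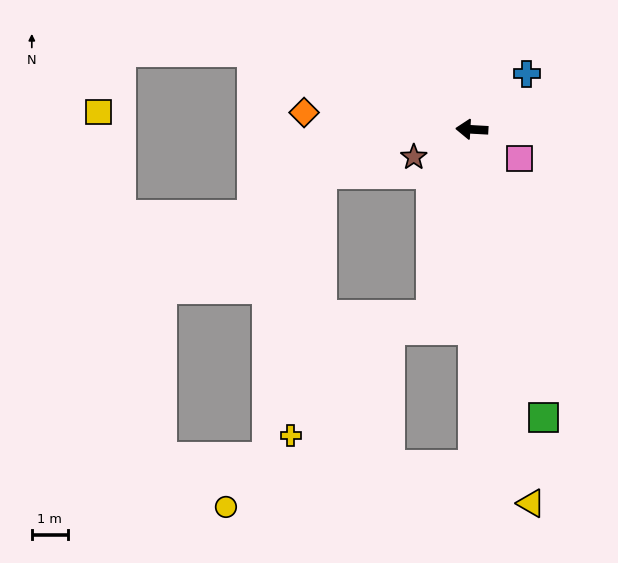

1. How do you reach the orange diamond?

turn right 3°, forward 4.7 m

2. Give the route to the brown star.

turn left 29°, forward 1.8 m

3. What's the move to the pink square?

turn left 152°, forward 1.6 m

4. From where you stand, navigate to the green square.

turn left 107°, forward 8.3 m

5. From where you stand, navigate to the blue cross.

turn right 131°, forward 2.2 m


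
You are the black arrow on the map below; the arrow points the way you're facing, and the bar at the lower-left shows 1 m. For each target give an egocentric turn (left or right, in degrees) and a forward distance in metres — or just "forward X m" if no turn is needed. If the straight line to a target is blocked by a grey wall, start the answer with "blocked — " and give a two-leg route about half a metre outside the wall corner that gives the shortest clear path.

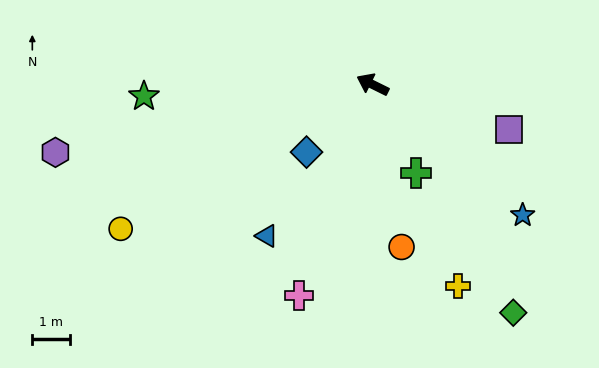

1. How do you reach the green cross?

turn left 142°, forward 2.6 m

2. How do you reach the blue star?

turn left 165°, forward 5.3 m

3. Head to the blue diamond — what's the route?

turn left 72°, forward 2.5 m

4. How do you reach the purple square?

turn right 172°, forward 3.9 m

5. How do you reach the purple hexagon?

turn left 38°, forward 8.7 m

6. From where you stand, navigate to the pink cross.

turn left 97°, forward 6.0 m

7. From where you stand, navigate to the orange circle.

turn left 126°, forward 4.4 m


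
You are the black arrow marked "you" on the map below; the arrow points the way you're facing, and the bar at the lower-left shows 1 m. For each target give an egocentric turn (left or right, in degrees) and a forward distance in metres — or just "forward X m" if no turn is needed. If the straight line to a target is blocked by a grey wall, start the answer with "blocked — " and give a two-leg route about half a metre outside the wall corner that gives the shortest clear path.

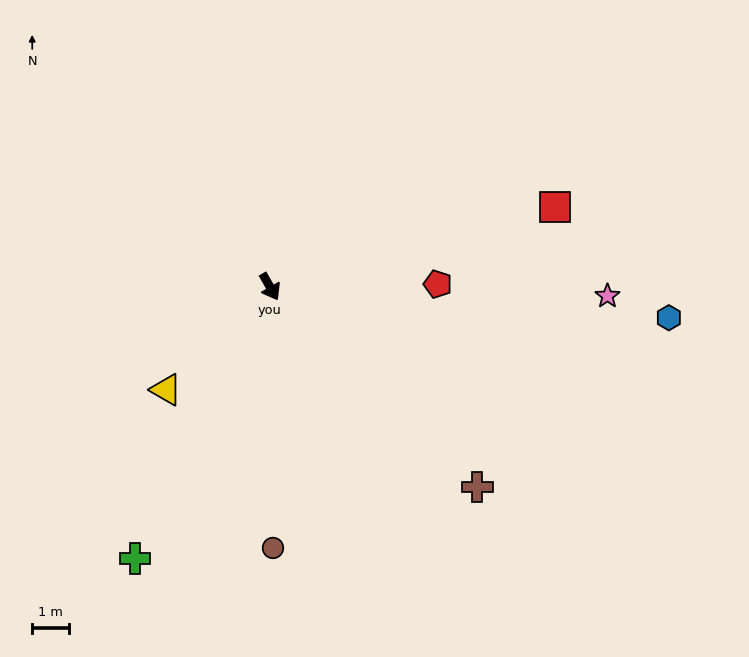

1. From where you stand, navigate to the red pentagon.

turn left 61°, forward 4.6 m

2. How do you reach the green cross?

turn right 56°, forward 8.3 m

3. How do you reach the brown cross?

turn left 16°, forward 7.9 m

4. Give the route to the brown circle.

turn right 29°, forward 7.2 m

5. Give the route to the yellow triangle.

turn right 75°, forward 4.0 m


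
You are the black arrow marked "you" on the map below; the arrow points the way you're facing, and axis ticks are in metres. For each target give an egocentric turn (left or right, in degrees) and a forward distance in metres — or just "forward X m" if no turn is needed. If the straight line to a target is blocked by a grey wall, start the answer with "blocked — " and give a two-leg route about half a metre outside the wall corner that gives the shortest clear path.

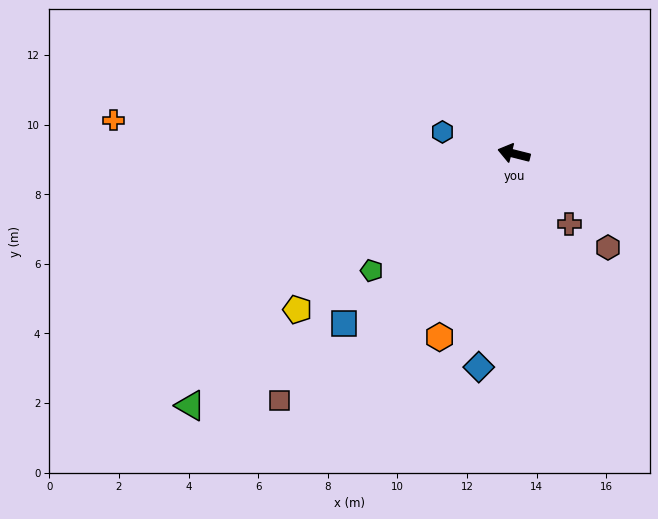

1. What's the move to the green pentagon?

turn left 54°, forward 5.3 m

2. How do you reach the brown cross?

turn left 142°, forward 2.6 m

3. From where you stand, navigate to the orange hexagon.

turn left 82°, forward 5.7 m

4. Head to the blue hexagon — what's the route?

turn right 3°, forward 2.1 m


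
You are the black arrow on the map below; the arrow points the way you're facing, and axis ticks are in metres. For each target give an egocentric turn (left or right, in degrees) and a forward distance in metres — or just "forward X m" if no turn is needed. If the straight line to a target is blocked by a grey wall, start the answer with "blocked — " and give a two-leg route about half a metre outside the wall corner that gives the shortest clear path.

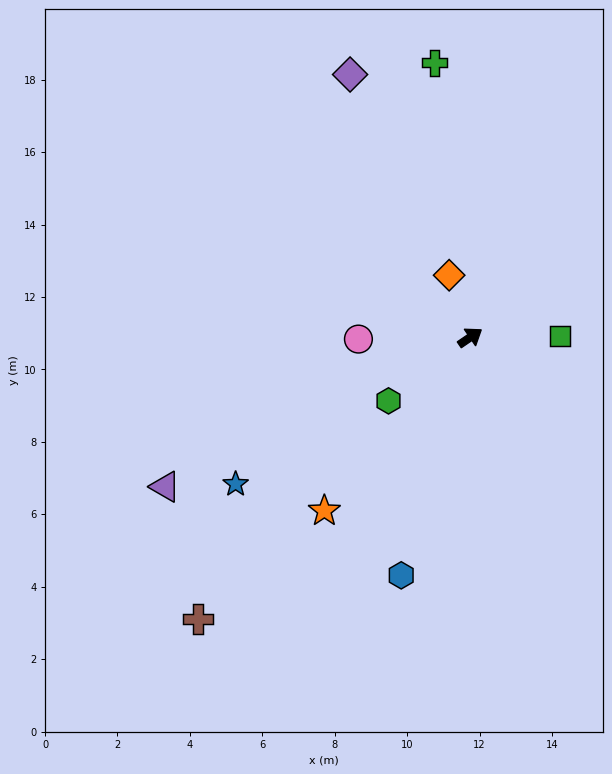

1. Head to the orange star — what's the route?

turn right 164°, forward 6.3 m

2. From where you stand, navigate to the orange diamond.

turn left 74°, forward 1.8 m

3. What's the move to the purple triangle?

turn left 172°, forward 9.4 m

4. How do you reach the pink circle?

turn left 147°, forward 3.1 m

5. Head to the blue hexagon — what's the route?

turn right 140°, forward 6.8 m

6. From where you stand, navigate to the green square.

turn right 33°, forward 2.5 m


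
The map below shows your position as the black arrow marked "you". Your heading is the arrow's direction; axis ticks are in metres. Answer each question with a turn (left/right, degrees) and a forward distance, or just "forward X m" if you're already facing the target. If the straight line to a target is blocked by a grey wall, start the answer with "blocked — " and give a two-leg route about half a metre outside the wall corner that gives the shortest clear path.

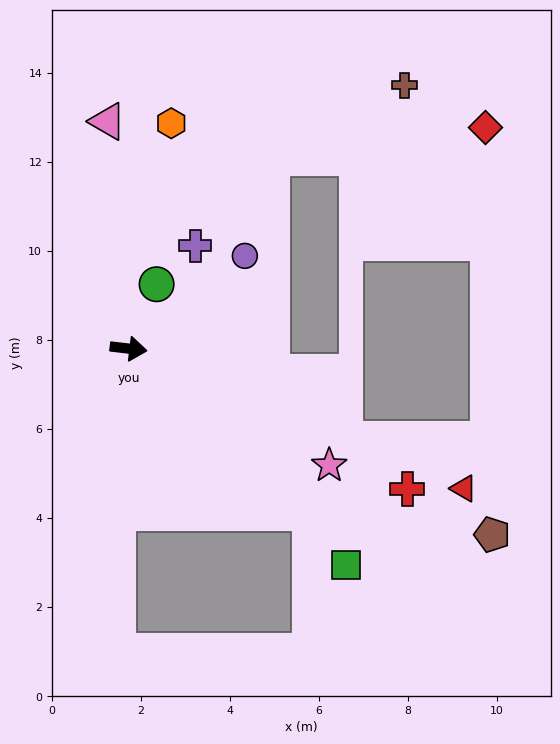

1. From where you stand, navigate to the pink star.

turn right 23°, forward 5.2 m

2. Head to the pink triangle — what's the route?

turn left 102°, forward 5.1 m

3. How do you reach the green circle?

turn left 73°, forward 1.6 m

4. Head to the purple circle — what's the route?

turn left 45°, forward 3.3 m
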